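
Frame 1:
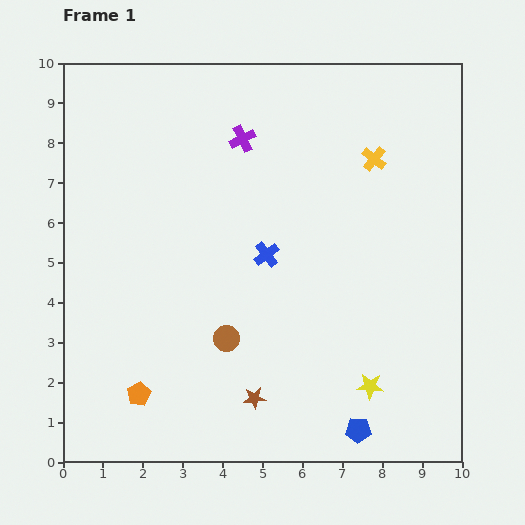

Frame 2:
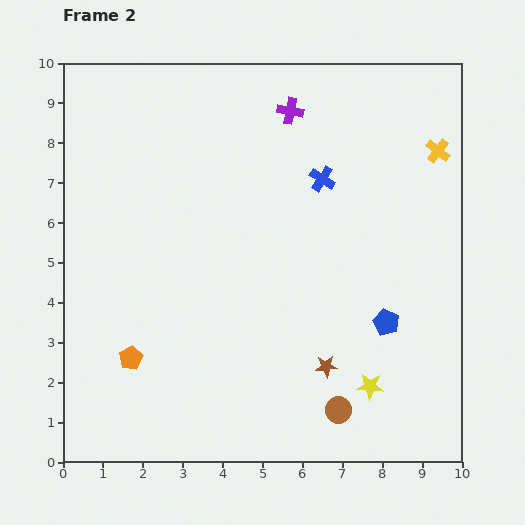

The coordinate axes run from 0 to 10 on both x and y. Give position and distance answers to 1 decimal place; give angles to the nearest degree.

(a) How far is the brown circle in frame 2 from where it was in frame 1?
3.3

The brown circle moved from (4.1, 3.1) to (6.9, 1.3), a distance of √(2.8² + 1.8²) ≈ 3.3.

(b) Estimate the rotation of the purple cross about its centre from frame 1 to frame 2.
37° clockwise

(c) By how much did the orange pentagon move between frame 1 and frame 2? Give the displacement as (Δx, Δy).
(-0.2, 0.9)

The orange pentagon was at (1.9, 1.7) in frame 1 and (1.7, 2.6) in frame 2.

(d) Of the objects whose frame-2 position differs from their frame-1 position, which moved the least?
the orange pentagon

(moved 0.9)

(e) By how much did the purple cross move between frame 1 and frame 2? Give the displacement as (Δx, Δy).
(1.2, 0.7)

The purple cross was at (4.5, 8.1) in frame 1 and (5.7, 8.8) in frame 2.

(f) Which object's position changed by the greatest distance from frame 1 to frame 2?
the brown circle

(moved 3.3; next 2.8)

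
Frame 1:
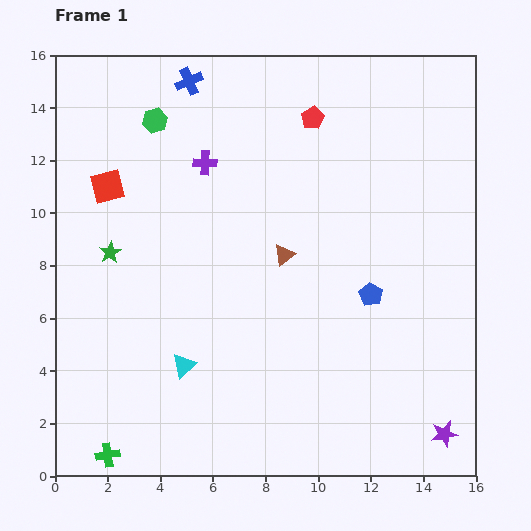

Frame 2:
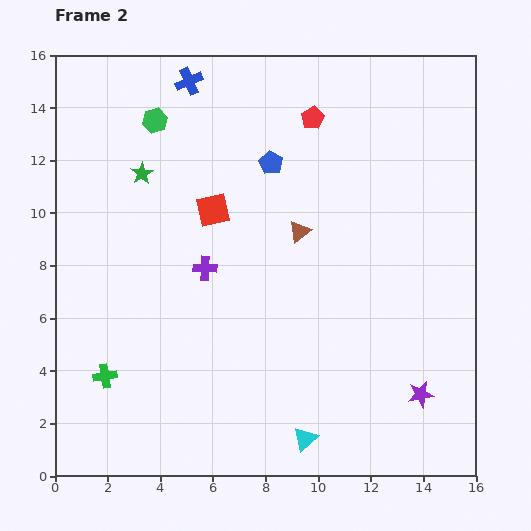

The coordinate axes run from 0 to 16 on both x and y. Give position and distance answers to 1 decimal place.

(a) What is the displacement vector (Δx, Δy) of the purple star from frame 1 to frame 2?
(-0.9, 1.5)

The purple star was at (14.8, 1.6) in frame 1 and (13.9, 3.1) in frame 2.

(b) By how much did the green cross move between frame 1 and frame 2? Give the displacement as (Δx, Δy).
(-0.1, 3.0)

The green cross was at (2.0, 0.8) in frame 1 and (1.9, 3.8) in frame 2.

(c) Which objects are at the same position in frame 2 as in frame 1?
the green hexagon, the blue cross, the red pentagon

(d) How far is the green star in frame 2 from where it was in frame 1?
3.2

The green star moved from (2.1, 8.5) to (3.3, 11.5), a distance of √(1.2² + 3.0²) ≈ 3.2.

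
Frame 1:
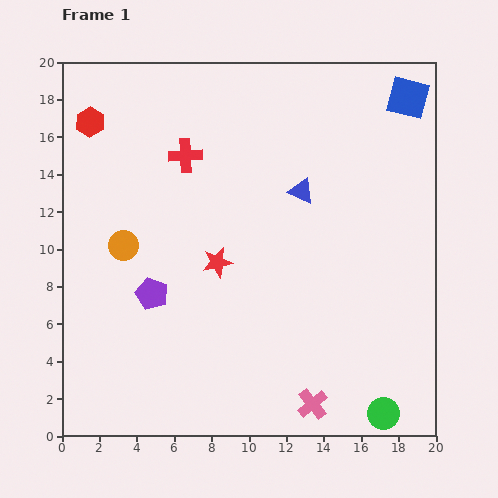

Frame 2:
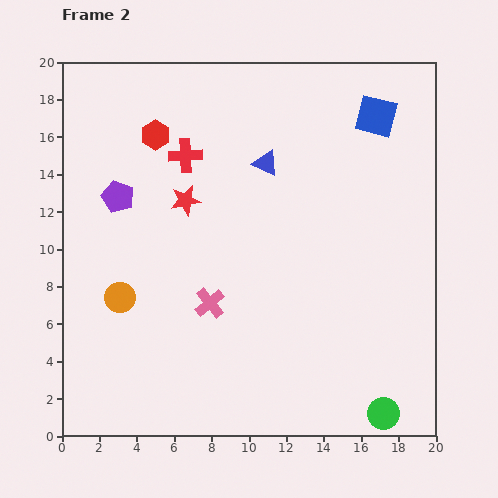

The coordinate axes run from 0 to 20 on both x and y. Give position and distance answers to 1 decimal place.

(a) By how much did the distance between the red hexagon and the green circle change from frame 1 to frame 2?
-2.8

Distance in frame 1: 22.1. Distance in frame 2: 19.3.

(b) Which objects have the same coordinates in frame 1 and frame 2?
the red cross, the green circle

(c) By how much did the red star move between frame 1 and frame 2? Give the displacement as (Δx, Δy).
(-1.7, 3.3)

The red star was at (8.3, 9.3) in frame 1 and (6.6, 12.6) in frame 2.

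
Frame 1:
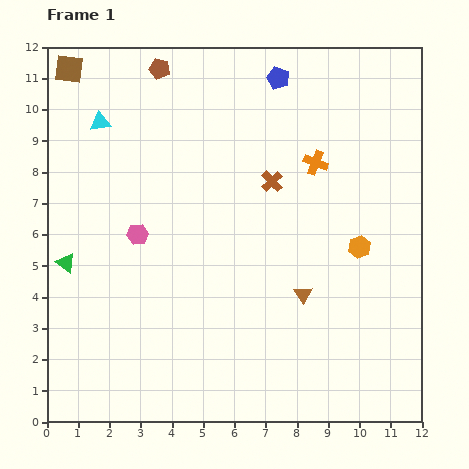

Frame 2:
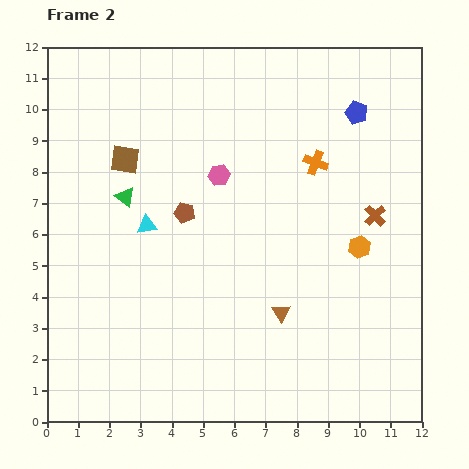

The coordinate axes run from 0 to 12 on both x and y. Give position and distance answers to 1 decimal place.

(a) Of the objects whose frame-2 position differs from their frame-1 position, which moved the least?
the brown triangle

(moved 0.9)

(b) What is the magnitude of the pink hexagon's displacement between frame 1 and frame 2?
3.2

The pink hexagon moved from (2.9, 6.0) to (5.5, 7.9), a distance of √(2.6² + 1.9²) ≈ 3.2.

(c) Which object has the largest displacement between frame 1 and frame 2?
the brown pentagon

(moved 4.7; next 3.6)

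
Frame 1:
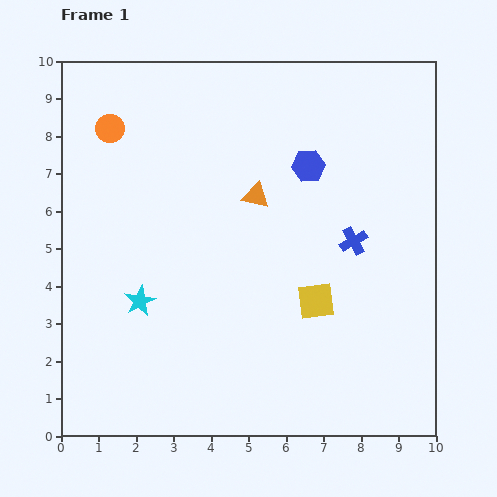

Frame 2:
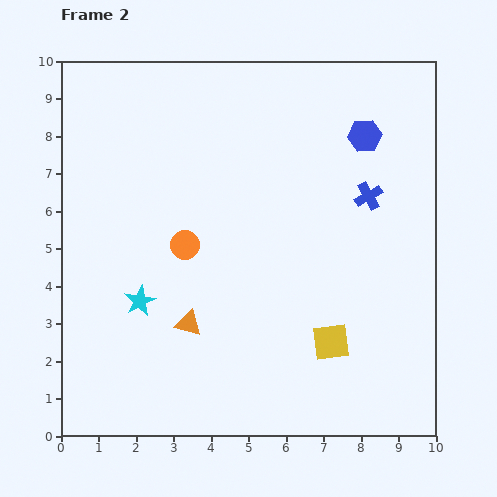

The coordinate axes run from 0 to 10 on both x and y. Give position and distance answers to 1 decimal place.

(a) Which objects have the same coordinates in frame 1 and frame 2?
the cyan star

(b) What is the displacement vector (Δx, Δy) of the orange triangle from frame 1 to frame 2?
(-1.8, -3.4)

The orange triangle was at (5.2, 6.4) in frame 1 and (3.4, 3.0) in frame 2.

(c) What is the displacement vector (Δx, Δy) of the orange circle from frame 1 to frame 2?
(2.0, -3.1)

The orange circle was at (1.3, 8.2) in frame 1 and (3.3, 5.1) in frame 2.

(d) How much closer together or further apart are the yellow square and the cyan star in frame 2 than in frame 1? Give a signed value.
+0.5

Distance in frame 1: 4.7. Distance in frame 2: 5.2.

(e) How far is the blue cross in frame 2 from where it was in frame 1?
1.3

The blue cross moved from (7.8, 5.2) to (8.2, 6.4), a distance of √(0.4² + 1.2²) ≈ 1.3.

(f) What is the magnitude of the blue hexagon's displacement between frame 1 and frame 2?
1.7

The blue hexagon moved from (6.6, 7.2) to (8.1, 8.0), a distance of √(1.5² + 0.8²) ≈ 1.7.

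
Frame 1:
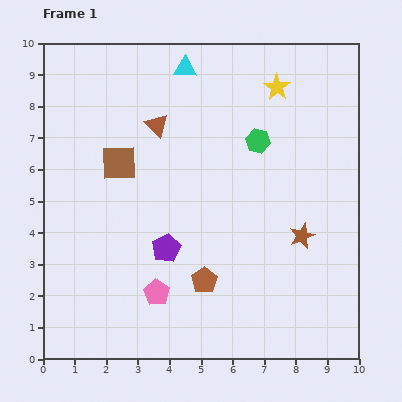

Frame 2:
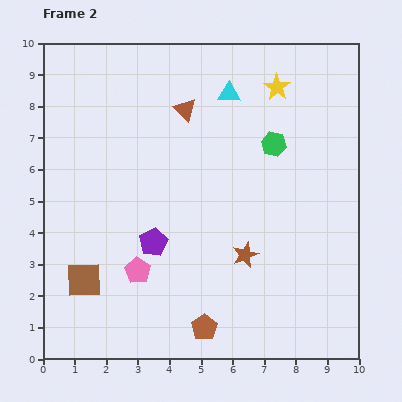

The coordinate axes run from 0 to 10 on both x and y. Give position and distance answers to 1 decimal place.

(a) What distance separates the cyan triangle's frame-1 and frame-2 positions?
1.6

The cyan triangle moved from (4.5, 9.2) to (5.9, 8.4), a distance of √(1.4² + 0.8²) ≈ 1.6.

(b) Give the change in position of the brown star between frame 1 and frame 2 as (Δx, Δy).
(-1.8, -0.6)

The brown star was at (8.2, 3.9) in frame 1 and (6.4, 3.3) in frame 2.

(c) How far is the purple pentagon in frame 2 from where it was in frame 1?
0.4

The purple pentagon moved from (3.9, 3.5) to (3.5, 3.7), a distance of √(0.4² + 0.2²) ≈ 0.4.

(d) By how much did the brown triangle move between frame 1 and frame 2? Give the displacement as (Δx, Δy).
(0.9, 0.5)

The brown triangle was at (3.6, 7.4) in frame 1 and (4.5, 7.9) in frame 2.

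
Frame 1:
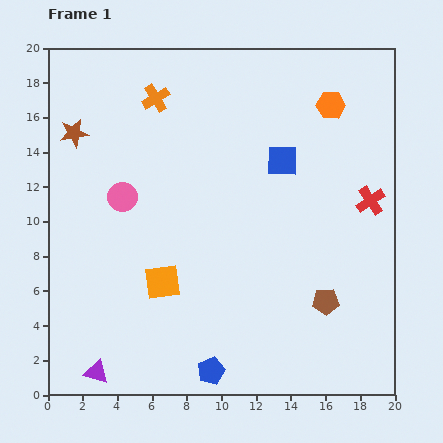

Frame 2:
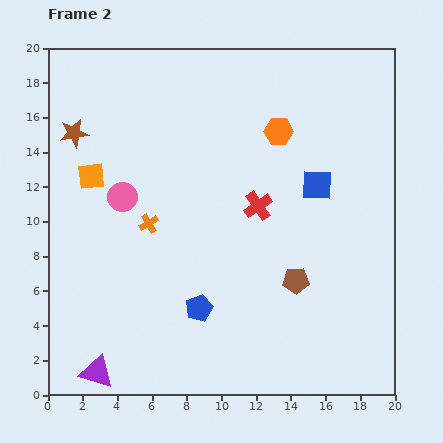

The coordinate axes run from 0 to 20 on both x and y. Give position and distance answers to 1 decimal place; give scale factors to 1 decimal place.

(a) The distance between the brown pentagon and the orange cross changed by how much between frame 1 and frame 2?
-6.2

Distance in frame 1: 15.3. Distance in frame 2: 9.1.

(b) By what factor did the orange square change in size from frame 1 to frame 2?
0.8×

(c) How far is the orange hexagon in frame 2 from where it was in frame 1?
3.4

The orange hexagon moved from (16.3, 16.7) to (13.3, 15.2), a distance of √(3.0² + 1.5²) ≈ 3.4.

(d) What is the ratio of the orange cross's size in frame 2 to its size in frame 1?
0.7×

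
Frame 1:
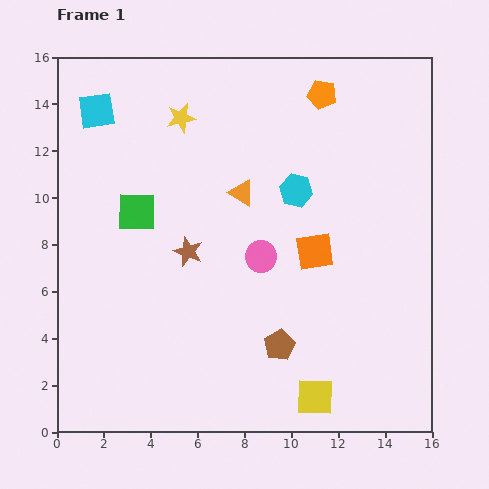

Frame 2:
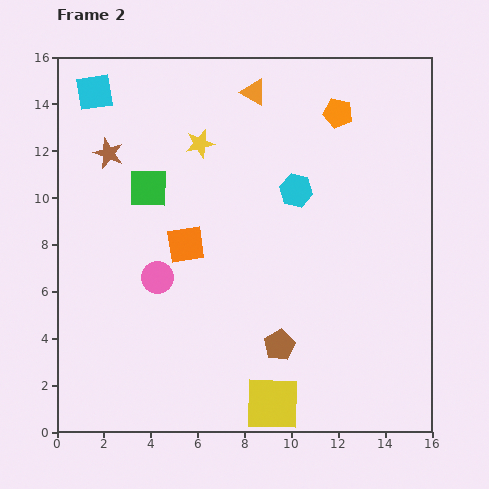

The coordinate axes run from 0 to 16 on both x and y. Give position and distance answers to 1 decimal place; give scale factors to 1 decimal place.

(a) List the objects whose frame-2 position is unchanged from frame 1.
the cyan hexagon, the brown pentagon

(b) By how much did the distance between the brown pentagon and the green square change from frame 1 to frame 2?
+0.4

Distance in frame 1: 8.3. Distance in frame 2: 8.7.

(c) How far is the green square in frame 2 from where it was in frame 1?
1.1

The green square moved from (3.4, 9.4) to (3.9, 10.4), a distance of √(0.5² + 1.0²) ≈ 1.1.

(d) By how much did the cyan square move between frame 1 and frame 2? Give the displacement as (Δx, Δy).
(-0.1, 0.8)

The cyan square was at (1.7, 13.7) in frame 1 and (1.6, 14.5) in frame 2.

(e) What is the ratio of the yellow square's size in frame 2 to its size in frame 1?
1.5×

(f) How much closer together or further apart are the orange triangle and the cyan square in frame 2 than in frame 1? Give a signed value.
-0.3

Distance in frame 1: 7.1. Distance in frame 2: 6.8.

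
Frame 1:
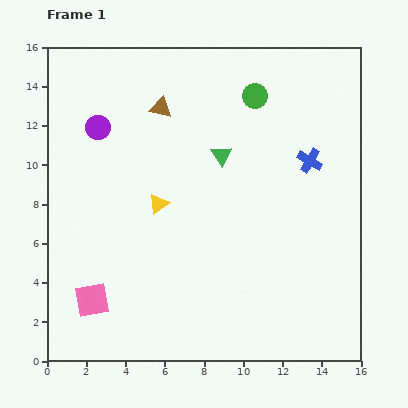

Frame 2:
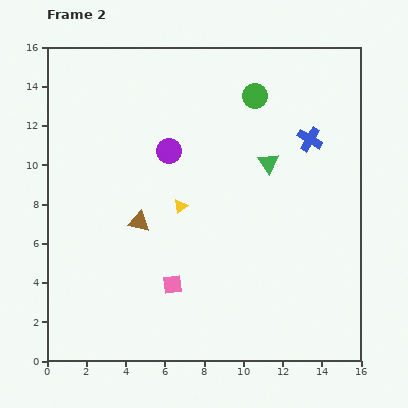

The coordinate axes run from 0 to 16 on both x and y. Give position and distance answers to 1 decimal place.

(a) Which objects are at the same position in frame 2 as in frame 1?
the green circle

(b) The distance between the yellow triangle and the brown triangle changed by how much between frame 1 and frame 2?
-2.7

Distance in frame 1: 4.9. Distance in frame 2: 2.2.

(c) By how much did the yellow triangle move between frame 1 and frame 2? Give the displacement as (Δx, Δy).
(1.1, -0.1)

The yellow triangle was at (5.7, 8.0) in frame 1 and (6.8, 7.9) in frame 2.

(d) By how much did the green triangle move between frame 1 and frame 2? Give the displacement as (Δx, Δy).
(2.4, -0.4)

The green triangle was at (8.9, 10.5) in frame 1 and (11.3, 10.1) in frame 2.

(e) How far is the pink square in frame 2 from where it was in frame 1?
4.2

The pink square moved from (2.3, 3.1) to (6.4, 3.9), a distance of √(4.1² + 0.8²) ≈ 4.2.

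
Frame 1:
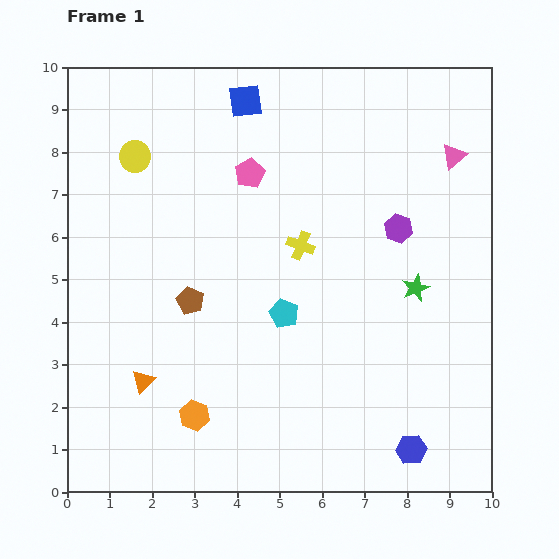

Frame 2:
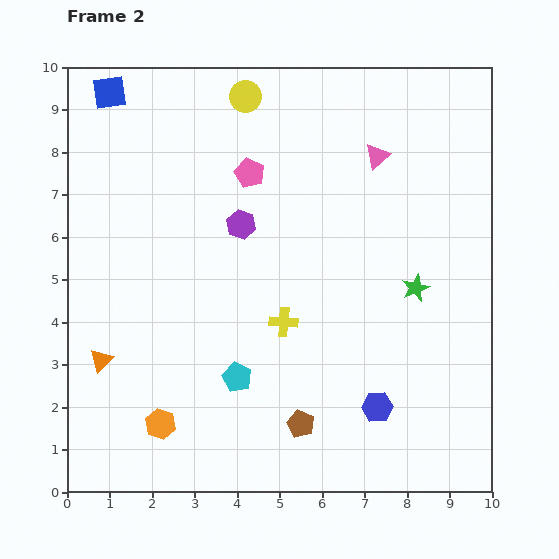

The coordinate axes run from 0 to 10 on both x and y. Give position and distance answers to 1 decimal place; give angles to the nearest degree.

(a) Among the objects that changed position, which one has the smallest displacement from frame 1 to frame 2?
the orange hexagon

(moved 0.8)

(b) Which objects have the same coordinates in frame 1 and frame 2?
the pink pentagon, the green star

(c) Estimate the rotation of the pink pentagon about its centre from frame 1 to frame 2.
19° counter-clockwise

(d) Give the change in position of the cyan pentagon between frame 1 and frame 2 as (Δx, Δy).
(-1.1, -1.5)

The cyan pentagon was at (5.1, 4.2) in frame 1 and (4.0, 2.7) in frame 2.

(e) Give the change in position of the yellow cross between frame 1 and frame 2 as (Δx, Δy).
(-0.4, -1.8)

The yellow cross was at (5.5, 5.8) in frame 1 and (5.1, 4.0) in frame 2.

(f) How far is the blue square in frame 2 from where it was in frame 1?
3.2

The blue square moved from (4.2, 9.2) to (1.0, 9.4), a distance of √(3.2² + 0.2²) ≈ 3.2.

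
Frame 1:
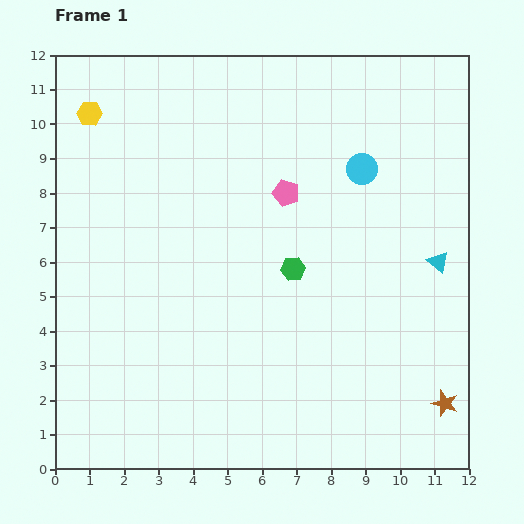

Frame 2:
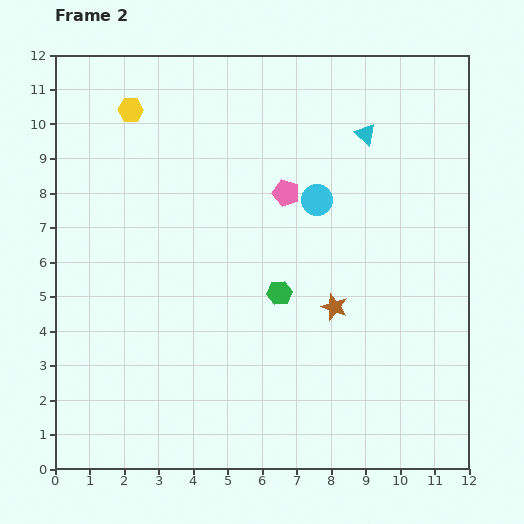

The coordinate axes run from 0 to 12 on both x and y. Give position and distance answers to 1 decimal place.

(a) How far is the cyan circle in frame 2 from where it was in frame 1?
1.6

The cyan circle moved from (8.9, 8.7) to (7.6, 7.8), a distance of √(1.3² + 0.9²) ≈ 1.6.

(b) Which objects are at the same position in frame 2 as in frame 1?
the pink pentagon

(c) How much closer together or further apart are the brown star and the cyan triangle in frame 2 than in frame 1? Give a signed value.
+1.0

Distance in frame 1: 4.1. Distance in frame 2: 5.1.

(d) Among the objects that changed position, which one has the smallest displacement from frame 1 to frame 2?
the green hexagon

(moved 0.8)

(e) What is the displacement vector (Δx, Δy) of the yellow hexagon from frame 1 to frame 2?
(1.2, 0.1)

The yellow hexagon was at (1.0, 10.3) in frame 1 and (2.2, 10.4) in frame 2.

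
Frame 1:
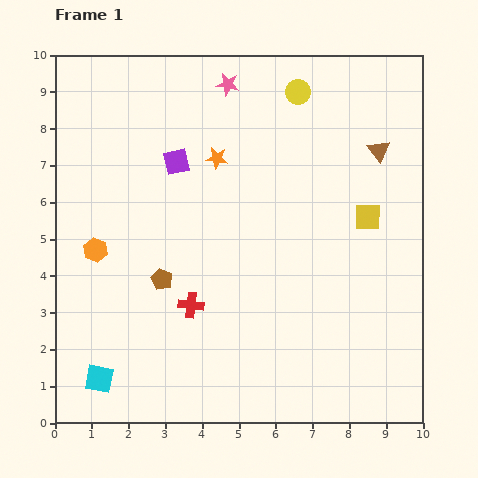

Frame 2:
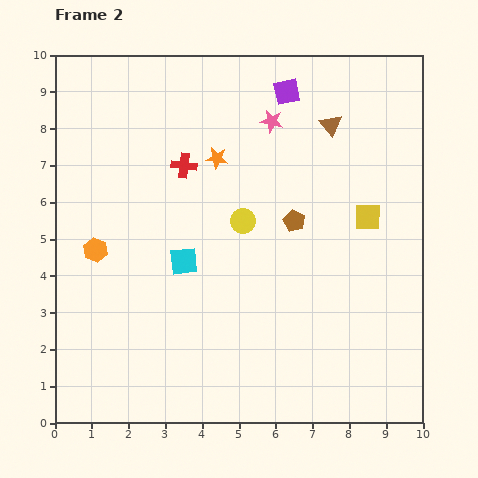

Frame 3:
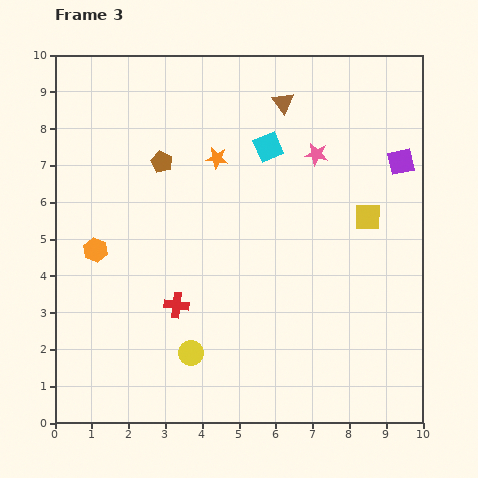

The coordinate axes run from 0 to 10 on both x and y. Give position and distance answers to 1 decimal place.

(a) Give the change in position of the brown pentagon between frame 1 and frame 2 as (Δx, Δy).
(3.6, 1.6)

The brown pentagon was at (2.9, 3.9) in frame 1 and (6.5, 5.5) in frame 2.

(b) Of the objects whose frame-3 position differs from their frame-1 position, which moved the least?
the red cross

(moved 0.4)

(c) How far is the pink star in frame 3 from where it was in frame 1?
3.1

The pink star moved from (4.7, 9.2) to (7.1, 7.3), a distance of √(2.4² + 1.9²) ≈ 3.1.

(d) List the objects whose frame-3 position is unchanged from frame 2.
the yellow square, the orange star, the orange hexagon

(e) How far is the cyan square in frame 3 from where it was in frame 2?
3.9

The cyan square moved from (3.5, 4.4) to (5.8, 7.5), a distance of √(2.3² + 3.1²) ≈ 3.9.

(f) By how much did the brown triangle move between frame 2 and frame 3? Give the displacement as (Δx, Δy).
(-1.3, 0.6)

The brown triangle was at (7.5, 8.1) in frame 2 and (6.2, 8.7) in frame 3.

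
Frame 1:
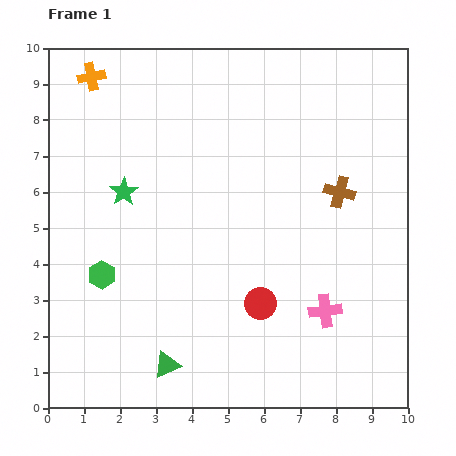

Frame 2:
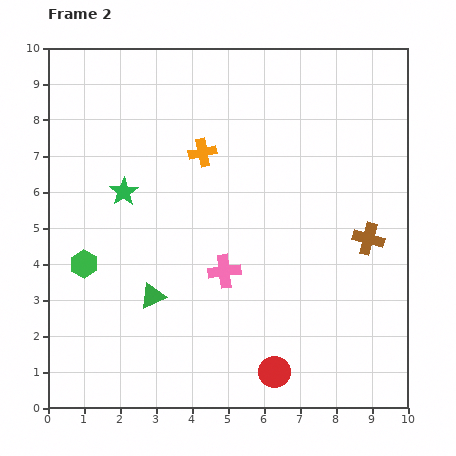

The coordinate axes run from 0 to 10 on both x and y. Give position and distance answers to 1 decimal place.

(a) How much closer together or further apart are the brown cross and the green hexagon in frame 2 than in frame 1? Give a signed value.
+0.9

Distance in frame 1: 7.0. Distance in frame 2: 7.9.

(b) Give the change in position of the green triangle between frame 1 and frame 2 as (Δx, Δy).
(-0.4, 1.9)

The green triangle was at (3.3, 1.2) in frame 1 and (2.9, 3.1) in frame 2.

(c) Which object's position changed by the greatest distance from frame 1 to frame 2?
the orange cross

(moved 3.7; next 3.0)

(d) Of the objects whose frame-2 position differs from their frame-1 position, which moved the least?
the green hexagon

(moved 0.6)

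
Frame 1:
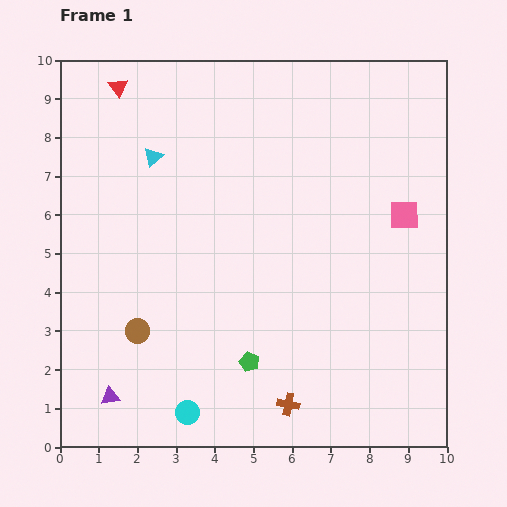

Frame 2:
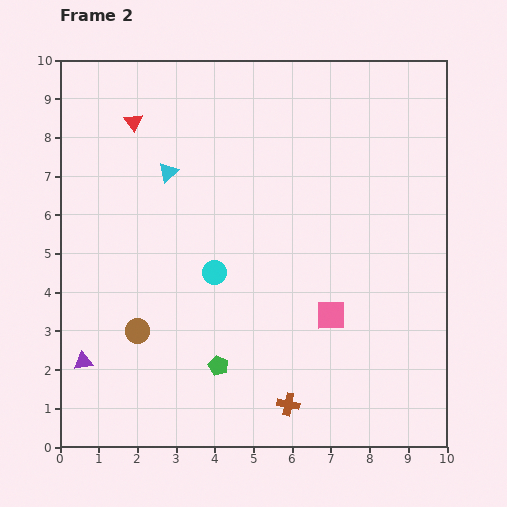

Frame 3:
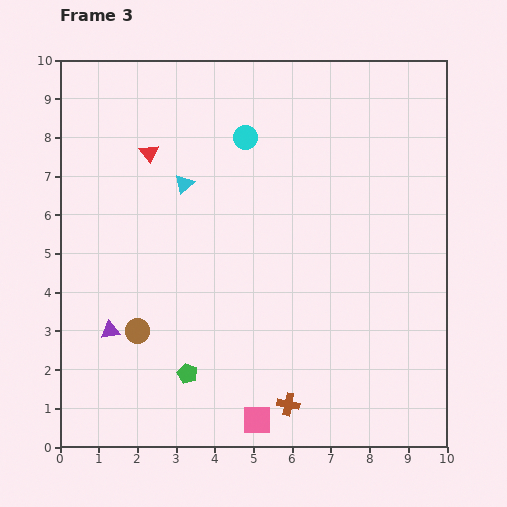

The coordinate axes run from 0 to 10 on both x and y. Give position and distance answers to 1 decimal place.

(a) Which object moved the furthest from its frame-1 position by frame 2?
the cyan circle

(moved 3.7; next 3.2)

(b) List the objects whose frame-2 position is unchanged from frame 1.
the brown circle, the brown cross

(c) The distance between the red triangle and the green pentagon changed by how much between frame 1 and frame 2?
-1.2

Distance in frame 1: 7.9. Distance in frame 2: 6.7.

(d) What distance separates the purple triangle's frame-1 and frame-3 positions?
1.7

The purple triangle moved from (1.3, 1.3) to (1.3, 3.0), a distance of √(0.0² + 1.7²) ≈ 1.7.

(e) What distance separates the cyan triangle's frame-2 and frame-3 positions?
0.5

The cyan triangle moved from (2.8, 7.1) to (3.2, 6.8), a distance of √(0.4² + 0.3²) ≈ 0.5.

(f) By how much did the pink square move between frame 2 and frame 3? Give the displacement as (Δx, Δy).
(-1.9, -2.7)

The pink square was at (7.0, 3.4) in frame 2 and (5.1, 0.7) in frame 3.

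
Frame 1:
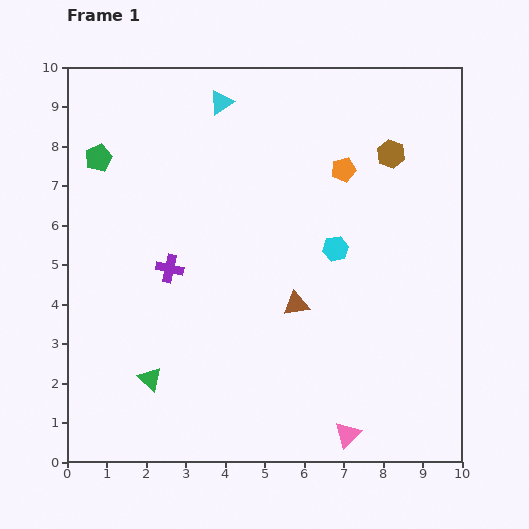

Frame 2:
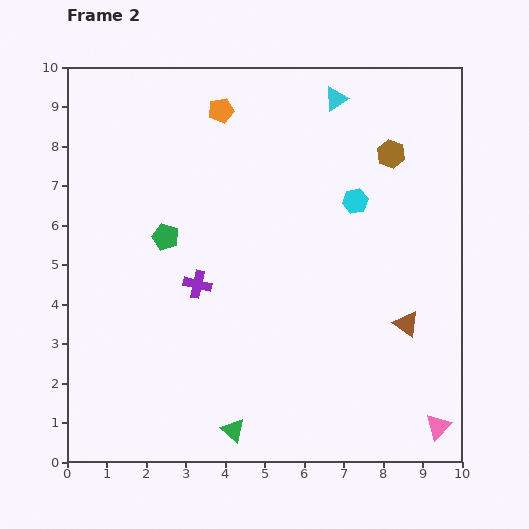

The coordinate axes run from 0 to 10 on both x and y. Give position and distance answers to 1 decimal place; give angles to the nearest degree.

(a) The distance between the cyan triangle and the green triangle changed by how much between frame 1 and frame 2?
+1.6

Distance in frame 1: 7.2. Distance in frame 2: 8.8.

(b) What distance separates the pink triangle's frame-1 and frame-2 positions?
2.3

The pink triangle moved from (7.1, 0.7) to (9.4, 0.9), a distance of √(2.3² + 0.2²) ≈ 2.3.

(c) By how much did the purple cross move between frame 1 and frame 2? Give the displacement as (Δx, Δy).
(0.7, -0.4)

The purple cross was at (2.6, 4.9) in frame 1 and (3.3, 4.5) in frame 2.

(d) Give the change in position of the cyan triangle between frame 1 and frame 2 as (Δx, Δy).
(2.9, 0.1)

The cyan triangle was at (3.9, 9.1) in frame 1 and (6.8, 9.2) in frame 2.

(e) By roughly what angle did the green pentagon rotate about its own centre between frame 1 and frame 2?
29° counter-clockwise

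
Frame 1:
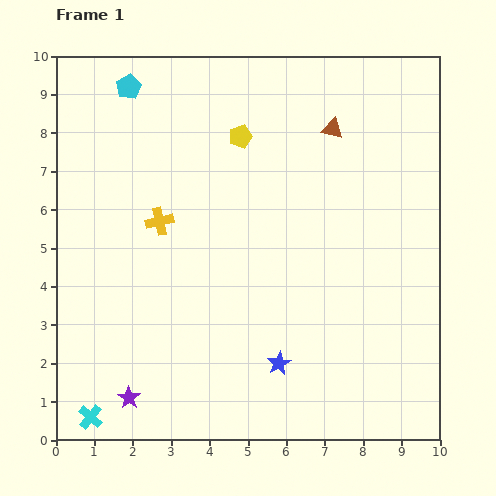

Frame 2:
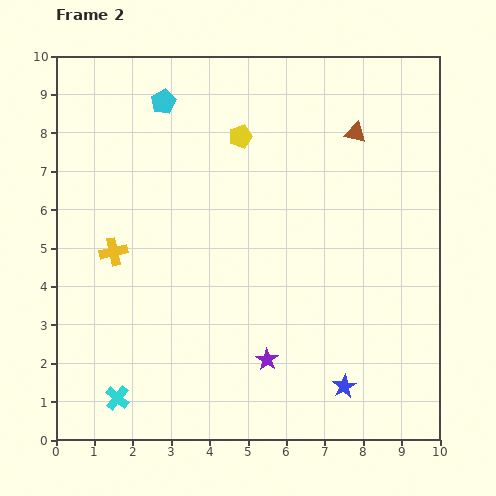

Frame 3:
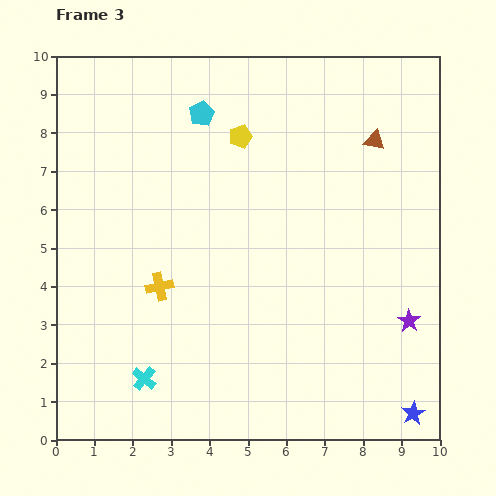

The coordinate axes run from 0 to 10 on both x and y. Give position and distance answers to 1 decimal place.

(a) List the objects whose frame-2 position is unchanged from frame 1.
the yellow pentagon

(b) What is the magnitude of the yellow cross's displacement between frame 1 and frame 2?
1.4

The yellow cross moved from (2.7, 5.7) to (1.5, 4.9), a distance of √(1.2² + 0.8²) ≈ 1.4.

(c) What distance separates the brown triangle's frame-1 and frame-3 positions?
1.1

The brown triangle moved from (7.2, 8.1) to (8.3, 7.8), a distance of √(1.1² + 0.3²) ≈ 1.1.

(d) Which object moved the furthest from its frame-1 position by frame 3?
the purple star

(moved 7.6; next 3.7)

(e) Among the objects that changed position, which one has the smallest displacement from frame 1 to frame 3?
the brown triangle

(moved 1.1)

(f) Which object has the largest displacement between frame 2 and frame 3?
the purple star

(moved 3.8; next 1.9)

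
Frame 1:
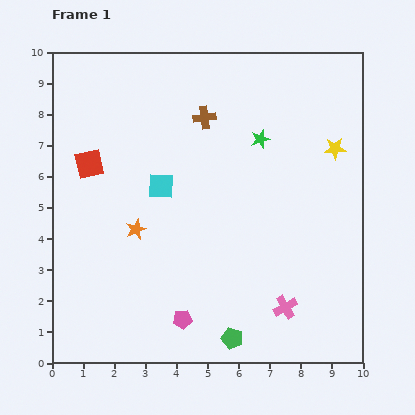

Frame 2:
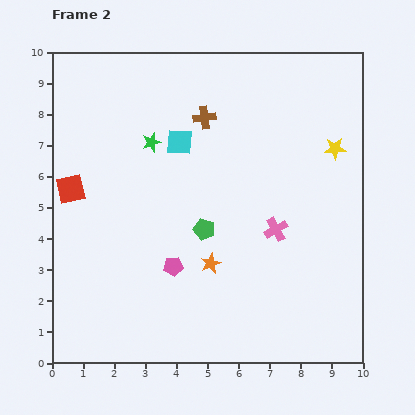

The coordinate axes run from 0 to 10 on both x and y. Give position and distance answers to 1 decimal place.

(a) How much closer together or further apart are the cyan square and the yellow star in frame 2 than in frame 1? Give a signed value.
-0.7

Distance in frame 1: 5.7. Distance in frame 2: 5.0.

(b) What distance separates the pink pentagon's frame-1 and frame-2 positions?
1.7

The pink pentagon moved from (4.2, 1.4) to (3.9, 3.1), a distance of √(0.3² + 1.7²) ≈ 1.7.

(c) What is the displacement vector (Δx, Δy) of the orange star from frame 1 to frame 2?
(2.4, -1.1)

The orange star was at (2.7, 4.3) in frame 1 and (5.1, 3.2) in frame 2.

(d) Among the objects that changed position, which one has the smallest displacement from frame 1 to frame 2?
the red square

(moved 1.0)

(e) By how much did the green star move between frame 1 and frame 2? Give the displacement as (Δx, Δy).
(-3.5, -0.1)

The green star was at (6.7, 7.2) in frame 1 and (3.2, 7.1) in frame 2.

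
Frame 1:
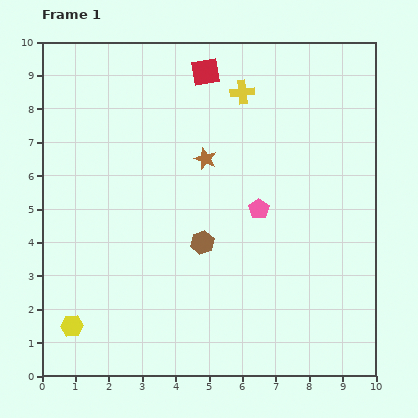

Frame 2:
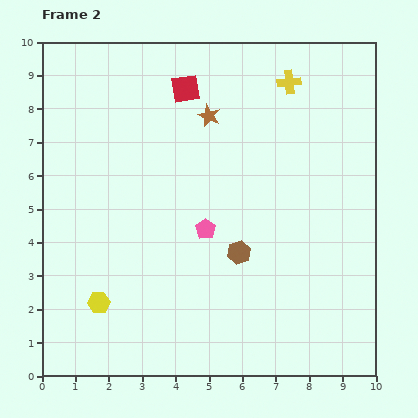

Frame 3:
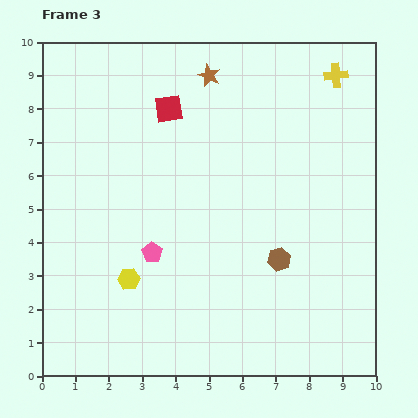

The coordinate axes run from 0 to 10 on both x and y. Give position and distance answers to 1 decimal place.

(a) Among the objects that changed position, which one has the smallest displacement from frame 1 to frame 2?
the red square

(moved 0.8)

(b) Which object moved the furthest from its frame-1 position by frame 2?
the pink pentagon

(moved 1.7; next 1.4)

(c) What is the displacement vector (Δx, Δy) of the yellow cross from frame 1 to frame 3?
(2.8, 0.5)

The yellow cross was at (6.0, 8.5) in frame 1 and (8.8, 9.0) in frame 3.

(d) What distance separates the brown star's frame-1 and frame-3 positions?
2.5

The brown star moved from (4.9, 6.5) to (5.0, 9.0), a distance of √(0.1² + 2.5²) ≈ 2.5.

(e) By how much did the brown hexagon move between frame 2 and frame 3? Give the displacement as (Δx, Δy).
(1.2, -0.2)

The brown hexagon was at (5.9, 3.7) in frame 2 and (7.1, 3.5) in frame 3.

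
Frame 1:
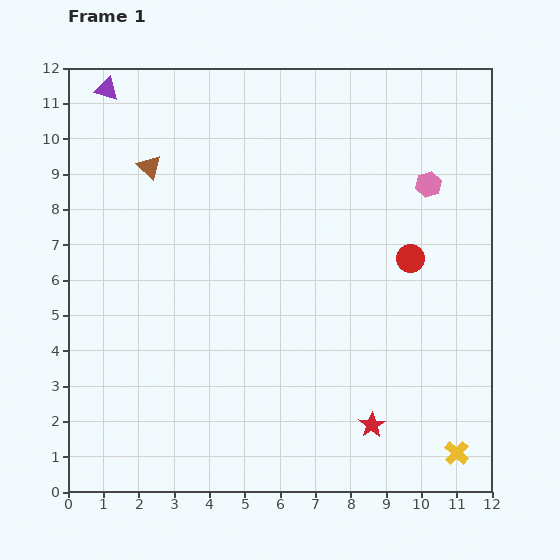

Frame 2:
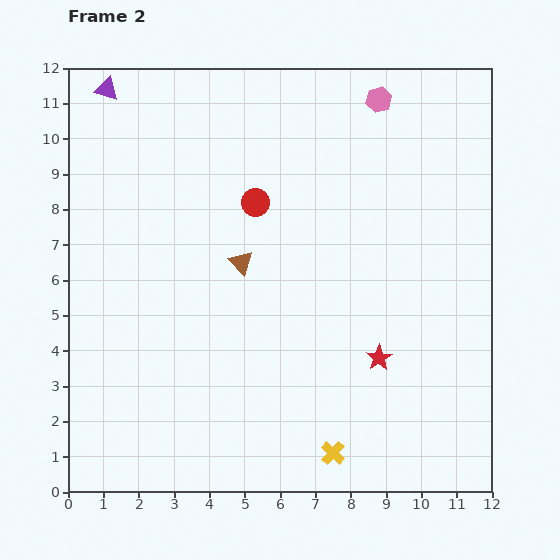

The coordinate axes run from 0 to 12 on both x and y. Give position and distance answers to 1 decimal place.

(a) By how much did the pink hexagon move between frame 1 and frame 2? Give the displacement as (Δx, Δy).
(-1.4, 2.4)

The pink hexagon was at (10.2, 8.7) in frame 1 and (8.8, 11.1) in frame 2.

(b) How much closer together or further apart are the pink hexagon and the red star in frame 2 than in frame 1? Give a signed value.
+0.3

Distance in frame 1: 7.0. Distance in frame 2: 7.3.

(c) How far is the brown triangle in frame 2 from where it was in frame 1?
3.7

The brown triangle moved from (2.3, 9.2) to (4.9, 6.5), a distance of √(2.6² + 2.7²) ≈ 3.7.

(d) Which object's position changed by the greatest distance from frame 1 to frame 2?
the red circle

(moved 4.7; next 3.7)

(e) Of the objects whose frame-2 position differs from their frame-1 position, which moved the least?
the red star

(moved 1.9)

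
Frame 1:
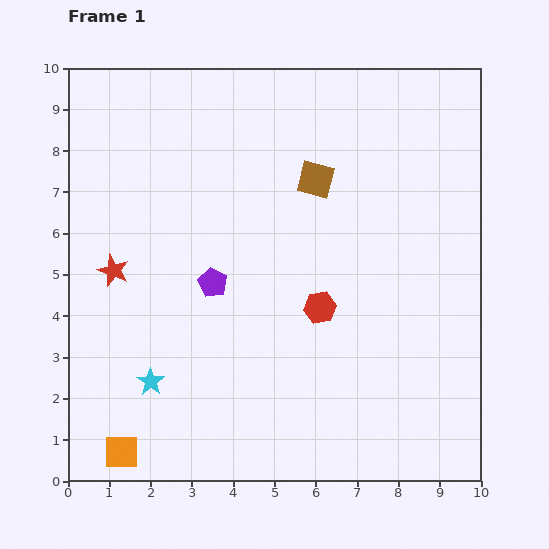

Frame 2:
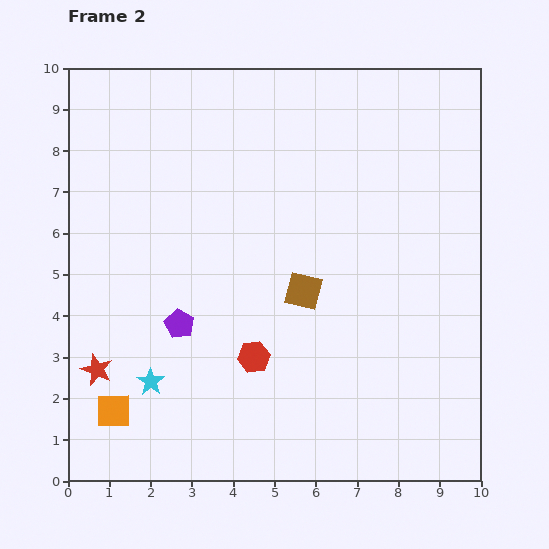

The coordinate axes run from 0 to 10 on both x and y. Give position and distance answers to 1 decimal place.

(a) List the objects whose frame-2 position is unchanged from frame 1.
the cyan star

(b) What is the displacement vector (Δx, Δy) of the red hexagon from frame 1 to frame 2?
(-1.6, -1.2)

The red hexagon was at (6.1, 4.2) in frame 1 and (4.5, 3.0) in frame 2.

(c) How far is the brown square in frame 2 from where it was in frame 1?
2.7

The brown square moved from (6.0, 7.3) to (5.7, 4.6), a distance of √(0.3² + 2.7²) ≈ 2.7.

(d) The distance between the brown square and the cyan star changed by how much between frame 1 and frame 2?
-2.0

Distance in frame 1: 6.3. Distance in frame 2: 4.3.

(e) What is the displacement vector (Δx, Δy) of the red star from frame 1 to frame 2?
(-0.4, -2.4)

The red star was at (1.1, 5.1) in frame 1 and (0.7, 2.7) in frame 2.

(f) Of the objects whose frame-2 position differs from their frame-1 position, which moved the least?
the orange square

(moved 1.0)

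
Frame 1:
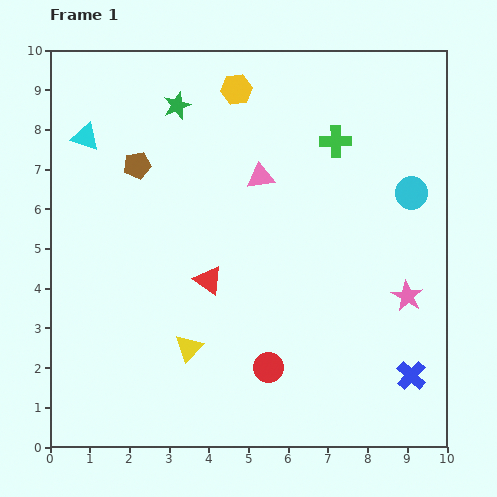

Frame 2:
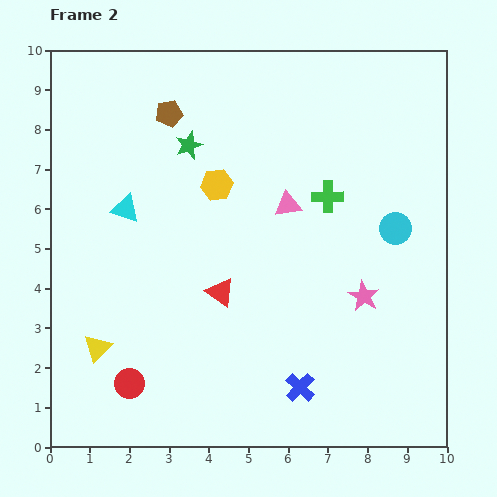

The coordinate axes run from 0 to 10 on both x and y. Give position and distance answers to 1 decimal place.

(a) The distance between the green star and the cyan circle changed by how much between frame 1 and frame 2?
-0.7

Distance in frame 1: 6.3. Distance in frame 2: 5.6.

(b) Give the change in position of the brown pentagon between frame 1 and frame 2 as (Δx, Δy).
(0.8, 1.3)

The brown pentagon was at (2.2, 7.1) in frame 1 and (3.0, 8.4) in frame 2.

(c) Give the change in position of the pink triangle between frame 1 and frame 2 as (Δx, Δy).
(0.7, -0.7)

The pink triangle was at (5.3, 6.8) in frame 1 and (6.0, 6.1) in frame 2.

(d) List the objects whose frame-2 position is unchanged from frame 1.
none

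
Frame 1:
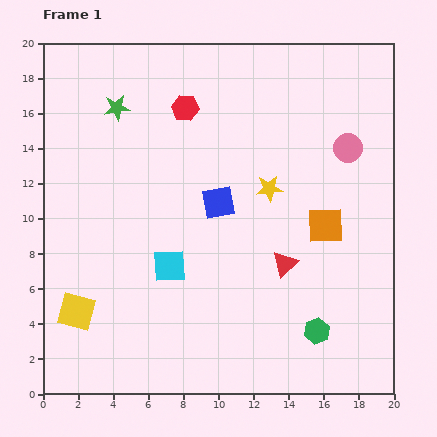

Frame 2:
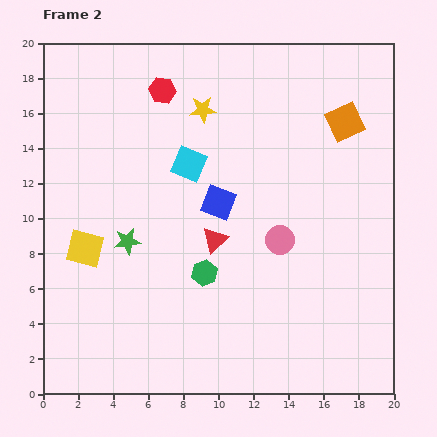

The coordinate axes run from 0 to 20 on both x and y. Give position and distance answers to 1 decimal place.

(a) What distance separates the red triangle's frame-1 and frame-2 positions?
4.2

The red triangle moved from (13.8, 7.4) to (9.8, 8.8), a distance of √(4.0² + 1.4²) ≈ 4.2.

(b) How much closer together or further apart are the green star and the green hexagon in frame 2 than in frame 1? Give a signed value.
-12.3

Distance in frame 1: 17.1. Distance in frame 2: 4.8.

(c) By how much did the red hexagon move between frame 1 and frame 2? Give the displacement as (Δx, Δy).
(-1.3, 1.0)

The red hexagon was at (8.1, 16.3) in frame 1 and (6.8, 17.3) in frame 2.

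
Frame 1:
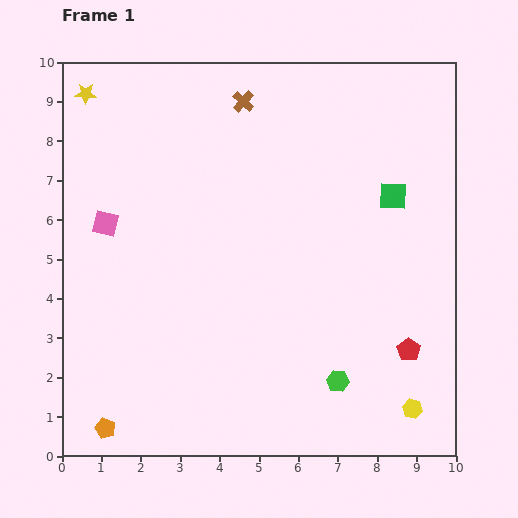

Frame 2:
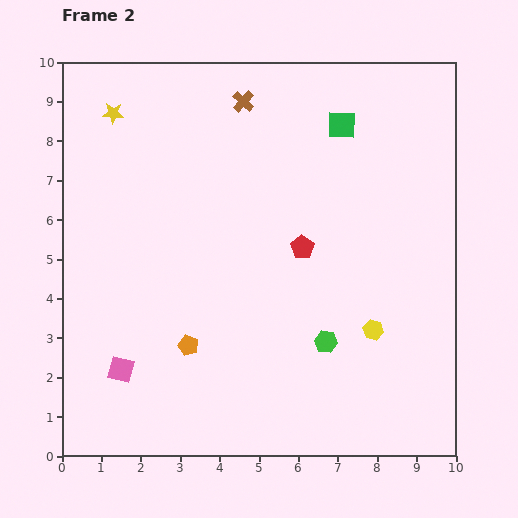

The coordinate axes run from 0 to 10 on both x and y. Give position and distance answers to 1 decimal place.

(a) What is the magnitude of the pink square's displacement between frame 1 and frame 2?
3.7

The pink square moved from (1.1, 5.9) to (1.5, 2.2), a distance of √(0.4² + 3.7²) ≈ 3.7.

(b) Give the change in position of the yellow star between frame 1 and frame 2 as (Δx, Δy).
(0.7, -0.5)

The yellow star was at (0.6, 9.2) in frame 1 and (1.3, 8.7) in frame 2.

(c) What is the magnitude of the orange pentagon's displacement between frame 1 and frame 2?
3.0

The orange pentagon moved from (1.1, 0.7) to (3.2, 2.8), a distance of √(2.1² + 2.1²) ≈ 3.0.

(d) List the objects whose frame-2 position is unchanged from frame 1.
the brown cross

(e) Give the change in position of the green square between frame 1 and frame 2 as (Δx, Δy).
(-1.3, 1.8)

The green square was at (8.4, 6.6) in frame 1 and (7.1, 8.4) in frame 2.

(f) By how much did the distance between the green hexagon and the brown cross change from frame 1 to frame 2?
-1.0

Distance in frame 1: 7.5. Distance in frame 2: 6.5.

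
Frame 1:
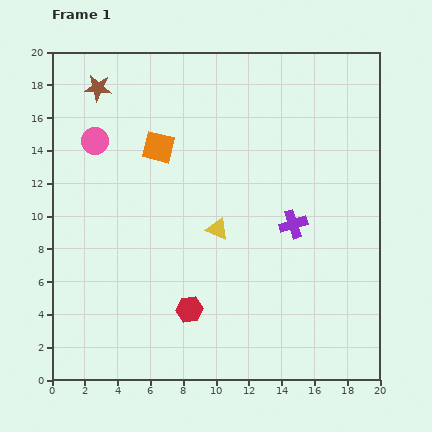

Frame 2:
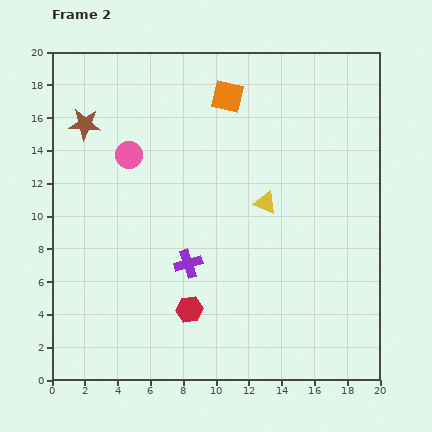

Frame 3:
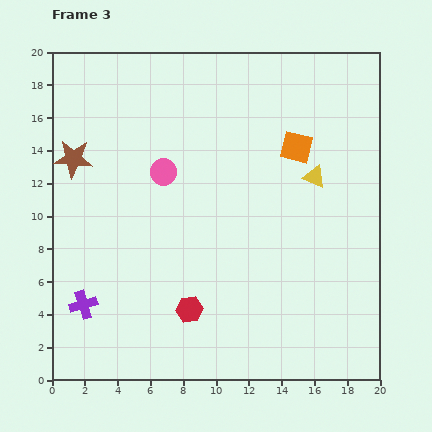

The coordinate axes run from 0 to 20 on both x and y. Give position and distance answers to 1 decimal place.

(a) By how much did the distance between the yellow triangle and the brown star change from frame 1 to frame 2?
+0.7

Distance in frame 1: 11.3. Distance in frame 2: 12.0.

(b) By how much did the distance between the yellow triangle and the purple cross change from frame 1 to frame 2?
+1.4

Distance in frame 1: 4.6. Distance in frame 2: 6.0.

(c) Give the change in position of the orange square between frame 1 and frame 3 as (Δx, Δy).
(8.4, 0.0)

The orange square was at (6.5, 14.2) in frame 1 and (14.9, 14.2) in frame 3.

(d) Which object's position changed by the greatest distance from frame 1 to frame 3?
the purple cross

(moved 13.7; next 8.4)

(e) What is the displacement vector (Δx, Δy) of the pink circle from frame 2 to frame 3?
(2.1, -1.0)

The pink circle was at (4.7, 13.7) in frame 2 and (6.8, 12.7) in frame 3.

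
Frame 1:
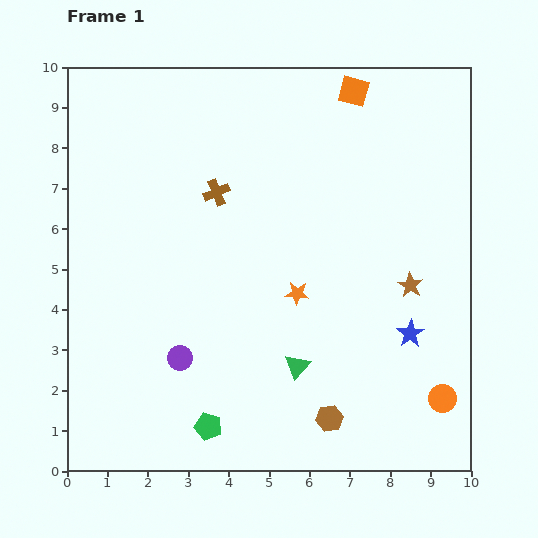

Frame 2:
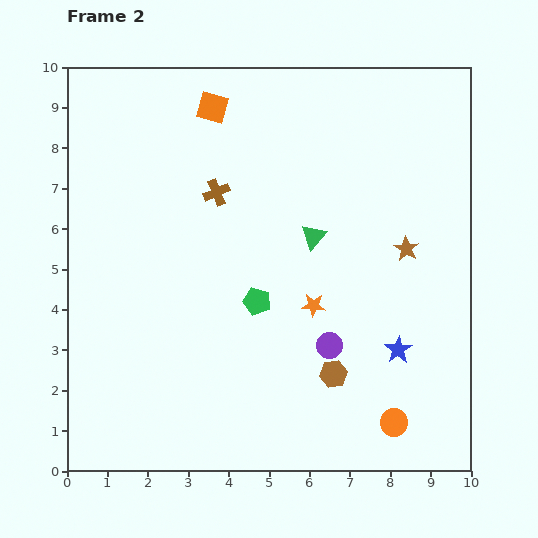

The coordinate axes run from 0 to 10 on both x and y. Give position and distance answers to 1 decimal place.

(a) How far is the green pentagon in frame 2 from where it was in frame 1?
3.3

The green pentagon moved from (3.5, 1.1) to (4.7, 4.2), a distance of √(1.2² + 3.1²) ≈ 3.3.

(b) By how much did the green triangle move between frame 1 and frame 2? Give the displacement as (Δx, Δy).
(0.4, 3.2)

The green triangle was at (5.7, 2.6) in frame 1 and (6.1, 5.8) in frame 2.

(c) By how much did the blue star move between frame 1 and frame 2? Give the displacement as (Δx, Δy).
(-0.3, -0.4)

The blue star was at (8.5, 3.4) in frame 1 and (8.2, 3.0) in frame 2.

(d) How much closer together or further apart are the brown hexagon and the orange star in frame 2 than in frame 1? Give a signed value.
-1.4

Distance in frame 1: 3.2. Distance in frame 2: 1.8.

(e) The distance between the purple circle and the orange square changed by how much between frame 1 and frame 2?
-1.3

Distance in frame 1: 7.9. Distance in frame 2: 6.6.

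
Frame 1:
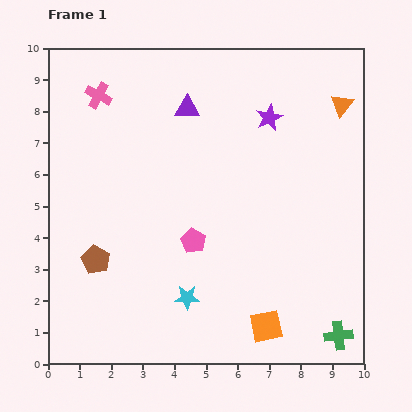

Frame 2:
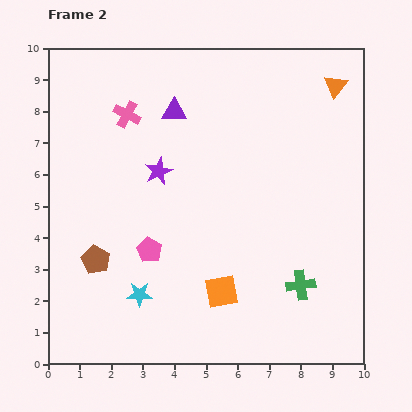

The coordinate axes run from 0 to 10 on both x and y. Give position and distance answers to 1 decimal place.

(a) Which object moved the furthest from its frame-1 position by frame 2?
the purple star

(moved 3.9; next 2.0)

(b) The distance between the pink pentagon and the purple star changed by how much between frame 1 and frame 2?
-2.1

Distance in frame 1: 4.6. Distance in frame 2: 2.5.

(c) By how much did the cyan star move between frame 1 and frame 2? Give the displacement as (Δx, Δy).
(-1.5, 0.1)

The cyan star was at (4.4, 2.1) in frame 1 and (2.9, 2.2) in frame 2.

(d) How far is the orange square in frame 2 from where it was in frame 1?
1.8

The orange square moved from (6.9, 1.2) to (5.5, 2.3), a distance of √(1.4² + 1.1²) ≈ 1.8.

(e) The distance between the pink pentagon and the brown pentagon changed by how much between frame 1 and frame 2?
-1.5

Distance in frame 1: 3.2. Distance in frame 2: 1.7.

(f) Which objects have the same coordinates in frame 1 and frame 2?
the brown pentagon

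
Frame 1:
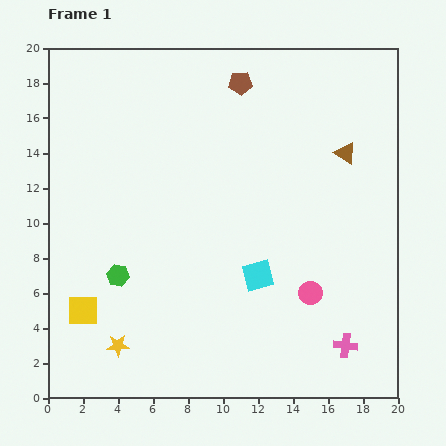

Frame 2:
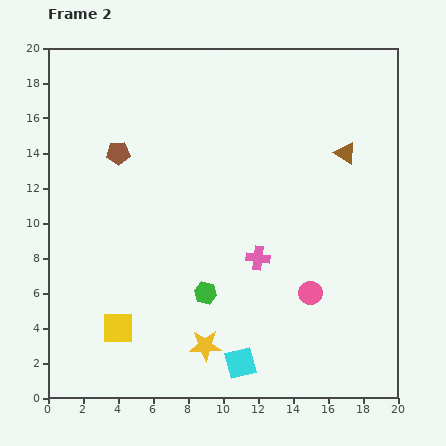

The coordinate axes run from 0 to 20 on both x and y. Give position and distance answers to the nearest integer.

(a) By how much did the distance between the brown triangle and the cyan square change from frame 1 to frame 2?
+4

Distance in frame 1: 9. Distance in frame 2: 13.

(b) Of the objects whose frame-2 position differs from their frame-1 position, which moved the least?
the yellow square

(moved 2)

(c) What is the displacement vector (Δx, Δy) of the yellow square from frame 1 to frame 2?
(2, -1)

The yellow square was at (2, 5) in frame 1 and (4, 4) in frame 2.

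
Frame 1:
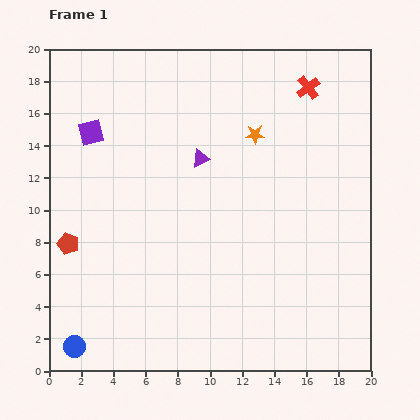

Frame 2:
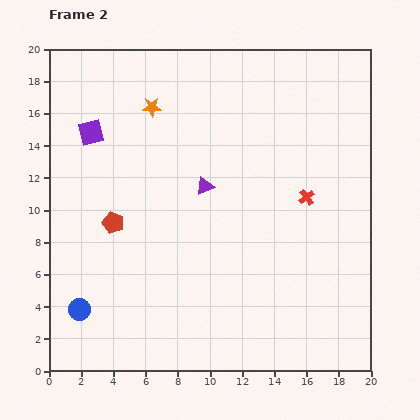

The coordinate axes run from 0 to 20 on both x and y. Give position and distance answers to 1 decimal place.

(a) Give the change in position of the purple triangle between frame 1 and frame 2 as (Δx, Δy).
(0.3, -1.7)

The purple triangle was at (9.4, 13.2) in frame 1 and (9.7, 11.5) in frame 2.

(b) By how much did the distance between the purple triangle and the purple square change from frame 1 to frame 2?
+0.8

Distance in frame 1: 7.0. Distance in frame 2: 7.8.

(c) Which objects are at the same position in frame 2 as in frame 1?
the purple square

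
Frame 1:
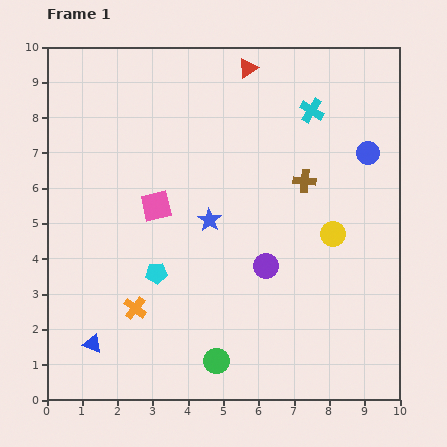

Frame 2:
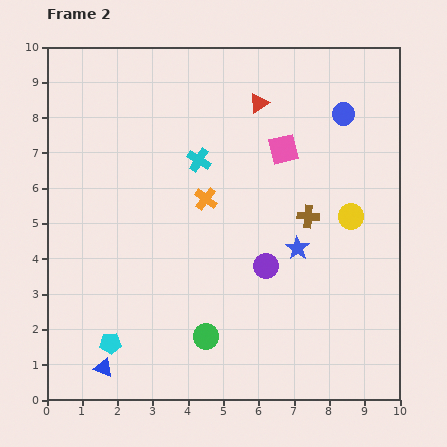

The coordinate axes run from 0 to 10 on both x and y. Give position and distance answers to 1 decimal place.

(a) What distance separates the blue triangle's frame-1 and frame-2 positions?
0.8

The blue triangle moved from (1.3, 1.6) to (1.6, 0.9), a distance of √(0.3² + 0.7²) ≈ 0.8.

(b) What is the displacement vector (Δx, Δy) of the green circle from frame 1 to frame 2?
(-0.3, 0.7)

The green circle was at (4.8, 1.1) in frame 1 and (4.5, 1.8) in frame 2.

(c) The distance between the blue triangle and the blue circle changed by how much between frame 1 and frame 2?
+0.4

Distance in frame 1: 9.5. Distance in frame 2: 9.9.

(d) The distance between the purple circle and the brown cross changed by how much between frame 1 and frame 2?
-0.8

Distance in frame 1: 2.6. Distance in frame 2: 1.8.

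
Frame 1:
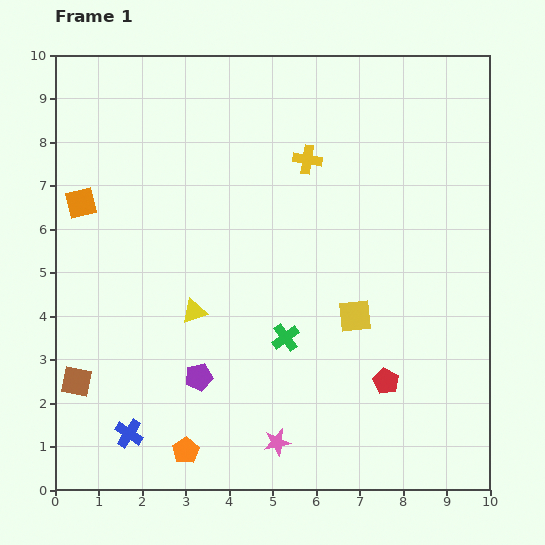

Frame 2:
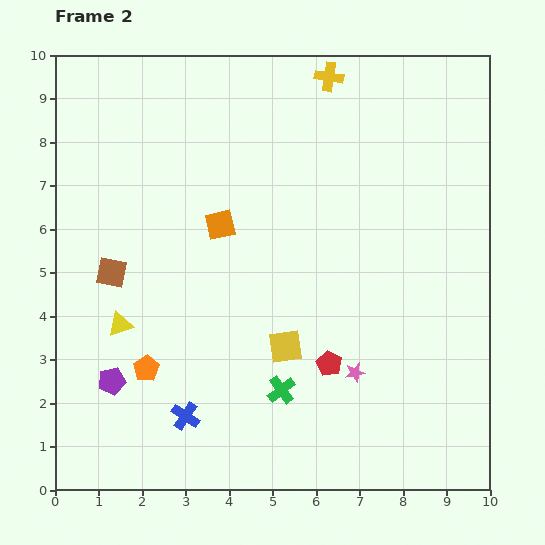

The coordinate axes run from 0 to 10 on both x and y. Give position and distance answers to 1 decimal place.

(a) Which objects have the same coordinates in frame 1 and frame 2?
none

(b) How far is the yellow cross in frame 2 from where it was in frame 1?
2.0

The yellow cross moved from (5.8, 7.6) to (6.3, 9.5), a distance of √(0.5² + 1.9²) ≈ 2.0.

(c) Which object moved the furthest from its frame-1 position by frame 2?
the orange square

(moved 3.2; next 2.6)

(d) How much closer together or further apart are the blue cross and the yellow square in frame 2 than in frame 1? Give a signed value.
-3.1

Distance in frame 1: 5.9. Distance in frame 2: 2.8.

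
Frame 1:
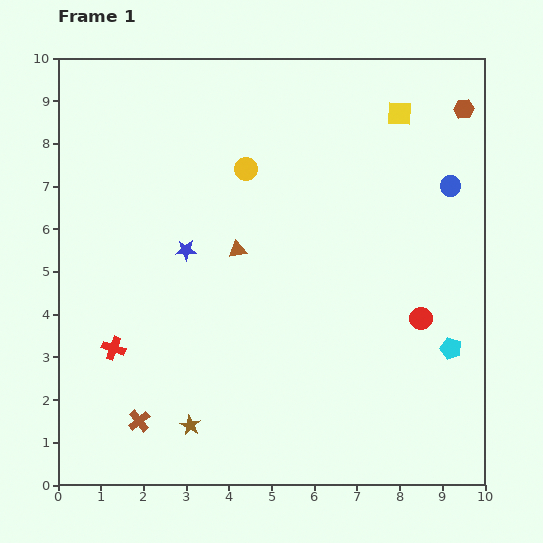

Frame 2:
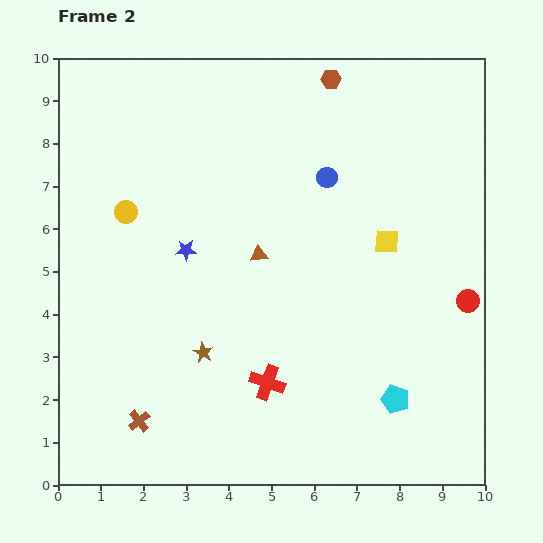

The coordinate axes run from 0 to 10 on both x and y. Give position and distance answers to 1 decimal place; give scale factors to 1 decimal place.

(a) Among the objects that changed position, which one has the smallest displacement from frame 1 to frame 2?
the brown triangle

(moved 0.5)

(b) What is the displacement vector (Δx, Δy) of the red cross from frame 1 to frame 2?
(3.6, -0.8)

The red cross was at (1.3, 3.2) in frame 1 and (4.9, 2.4) in frame 2.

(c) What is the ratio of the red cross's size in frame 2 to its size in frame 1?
1.5×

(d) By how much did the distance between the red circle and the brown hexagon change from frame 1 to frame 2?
+1.1

Distance in frame 1: 5.0. Distance in frame 2: 6.1.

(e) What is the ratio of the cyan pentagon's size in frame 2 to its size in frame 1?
1.3×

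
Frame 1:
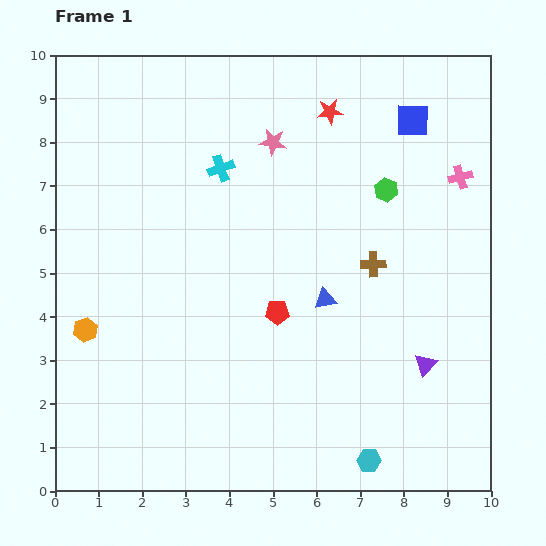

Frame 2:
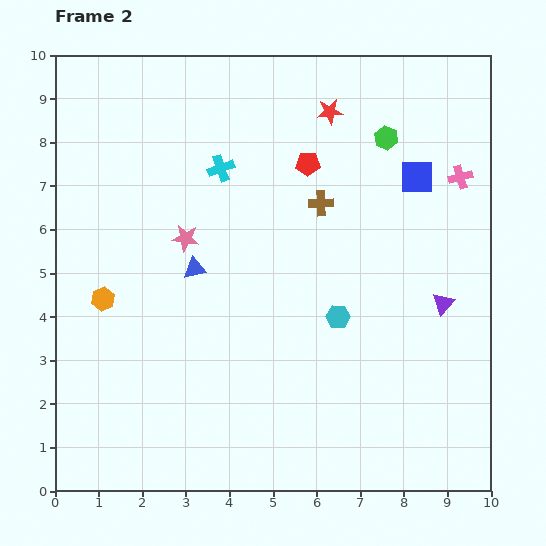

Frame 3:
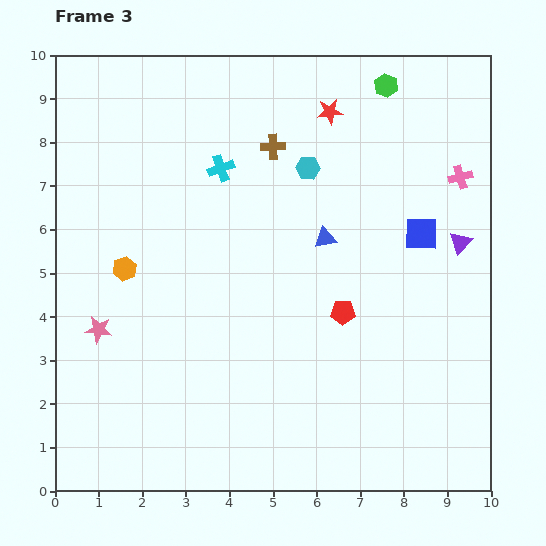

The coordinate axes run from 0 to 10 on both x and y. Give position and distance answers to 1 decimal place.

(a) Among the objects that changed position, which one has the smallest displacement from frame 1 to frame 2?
the orange hexagon

(moved 0.8)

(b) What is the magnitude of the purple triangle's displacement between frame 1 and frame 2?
1.5

The purple triangle moved from (8.5, 2.9) to (8.9, 4.3), a distance of √(0.4² + 1.4²) ≈ 1.5.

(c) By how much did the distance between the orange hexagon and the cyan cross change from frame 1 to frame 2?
-0.8

Distance in frame 1: 4.8. Distance in frame 2: 4.0.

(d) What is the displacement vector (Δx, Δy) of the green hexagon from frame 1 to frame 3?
(0.0, 2.4)

The green hexagon was at (7.6, 6.9) in frame 1 and (7.6, 9.3) in frame 3.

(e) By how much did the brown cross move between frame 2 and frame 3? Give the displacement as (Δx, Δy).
(-1.1, 1.3)

The brown cross was at (6.1, 6.6) in frame 2 and (5.0, 7.9) in frame 3.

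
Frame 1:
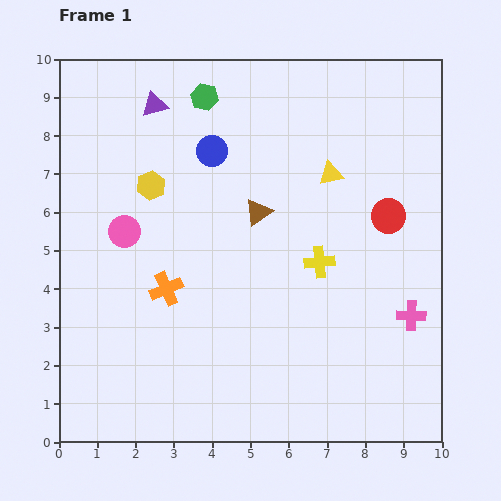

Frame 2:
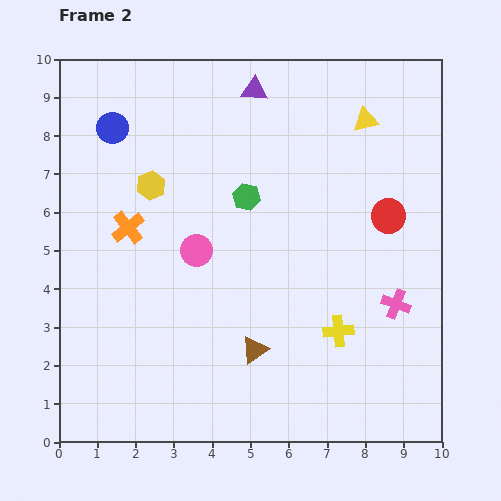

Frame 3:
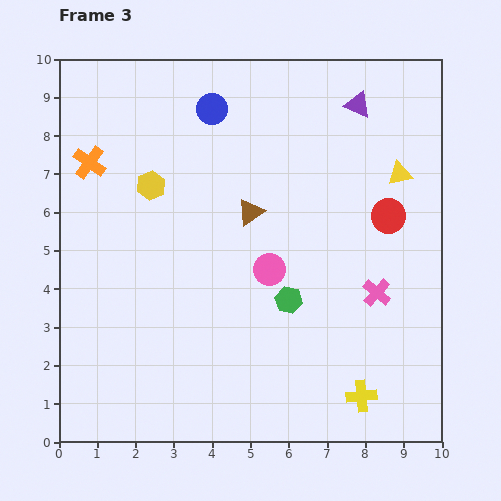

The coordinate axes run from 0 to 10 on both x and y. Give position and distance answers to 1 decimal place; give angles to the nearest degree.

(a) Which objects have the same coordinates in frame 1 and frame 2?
the yellow hexagon, the red circle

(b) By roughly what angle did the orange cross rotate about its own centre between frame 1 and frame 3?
31° counter-clockwise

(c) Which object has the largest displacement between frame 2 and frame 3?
the brown triangle

(moved 3.6; next 2.9)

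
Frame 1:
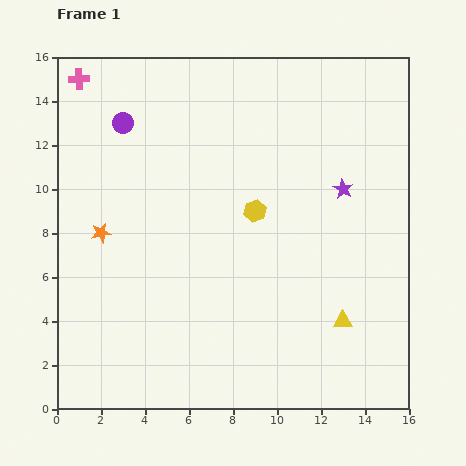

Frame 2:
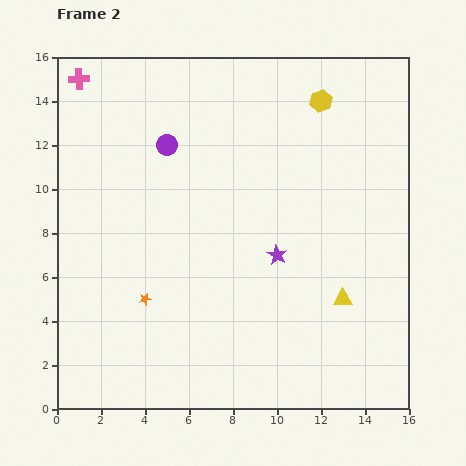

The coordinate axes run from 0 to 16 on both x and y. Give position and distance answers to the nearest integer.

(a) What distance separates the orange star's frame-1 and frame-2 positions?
4

The orange star moved from (2, 8) to (4, 5), a distance of √(2² + 3²) ≈ 4.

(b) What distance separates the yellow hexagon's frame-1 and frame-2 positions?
6

The yellow hexagon moved from (9, 9) to (12, 14), a distance of √(3² + 5²) ≈ 6.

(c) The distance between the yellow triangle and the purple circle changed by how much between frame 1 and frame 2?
-2

Distance in frame 1: 13. Distance in frame 2: 11.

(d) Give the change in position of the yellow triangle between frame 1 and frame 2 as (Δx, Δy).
(0, 1)

The yellow triangle was at (13, 4) in frame 1 and (13, 5) in frame 2.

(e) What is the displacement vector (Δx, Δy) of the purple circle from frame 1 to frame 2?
(2, -1)

The purple circle was at (3, 13) in frame 1 and (5, 12) in frame 2.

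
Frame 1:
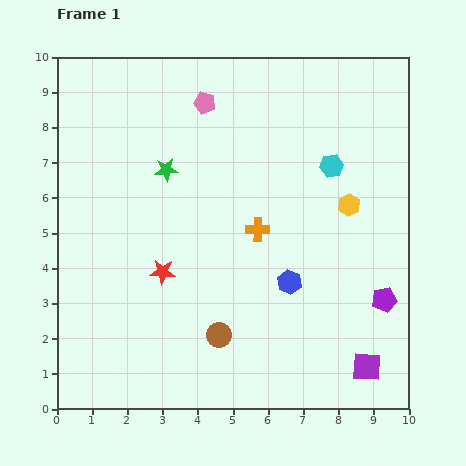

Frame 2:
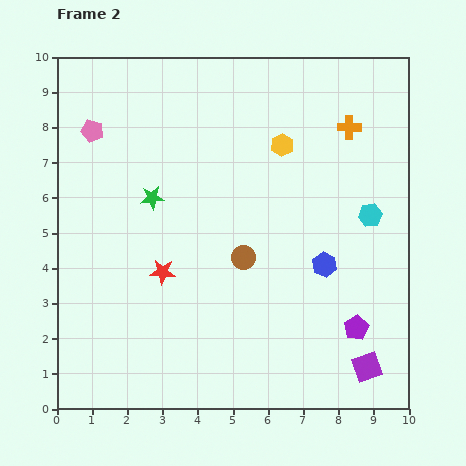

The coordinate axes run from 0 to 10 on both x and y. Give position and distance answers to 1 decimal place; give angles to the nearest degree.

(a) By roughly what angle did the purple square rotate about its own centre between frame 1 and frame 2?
22° counter-clockwise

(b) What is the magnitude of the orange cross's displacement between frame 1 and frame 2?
3.9

The orange cross moved from (5.7, 5.1) to (8.3, 8.0), a distance of √(2.6² + 2.9²) ≈ 3.9.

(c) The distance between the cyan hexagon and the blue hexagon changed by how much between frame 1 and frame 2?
-1.6

Distance in frame 1: 3.5. Distance in frame 2: 1.9.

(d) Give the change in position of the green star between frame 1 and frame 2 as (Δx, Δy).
(-0.4, -0.8)

The green star was at (3.1, 6.8) in frame 1 and (2.7, 6.0) in frame 2.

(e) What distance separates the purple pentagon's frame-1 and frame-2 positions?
1.1

The purple pentagon moved from (9.3, 3.1) to (8.5, 2.3), a distance of √(0.8² + 0.8²) ≈ 1.1.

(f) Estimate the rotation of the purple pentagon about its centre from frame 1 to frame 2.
17° counter-clockwise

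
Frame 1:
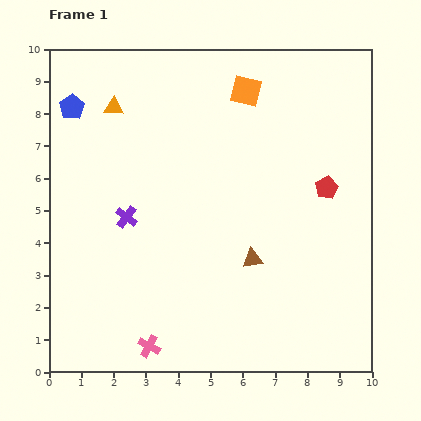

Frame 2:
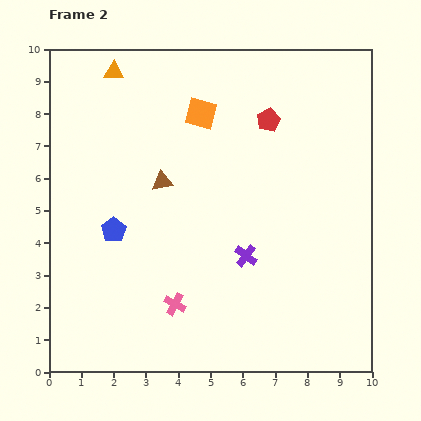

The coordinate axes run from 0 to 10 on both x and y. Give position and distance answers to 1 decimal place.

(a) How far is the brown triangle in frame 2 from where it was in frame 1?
3.7

The brown triangle moved from (6.3, 3.5) to (3.5, 5.9), a distance of √(2.8² + 2.4²) ≈ 3.7.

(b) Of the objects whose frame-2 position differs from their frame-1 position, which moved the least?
the orange triangle

(moved 1.1)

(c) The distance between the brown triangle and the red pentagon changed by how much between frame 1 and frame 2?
+0.6

Distance in frame 1: 3.2. Distance in frame 2: 3.8.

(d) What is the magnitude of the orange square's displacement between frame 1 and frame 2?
1.6

The orange square moved from (6.1, 8.7) to (4.7, 8.0), a distance of √(1.4² + 0.7²) ≈ 1.6.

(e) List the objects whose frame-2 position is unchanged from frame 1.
none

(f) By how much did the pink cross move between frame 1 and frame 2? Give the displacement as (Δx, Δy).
(0.8, 1.3)

The pink cross was at (3.1, 0.8) in frame 1 and (3.9, 2.1) in frame 2.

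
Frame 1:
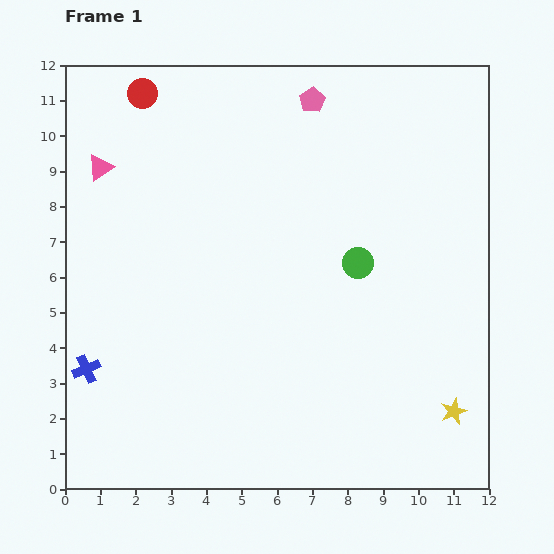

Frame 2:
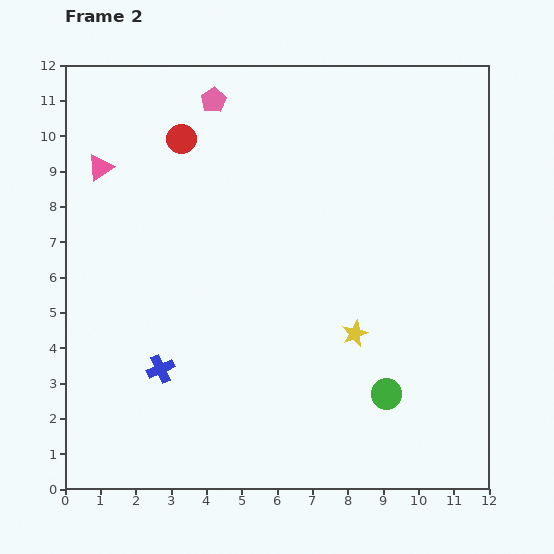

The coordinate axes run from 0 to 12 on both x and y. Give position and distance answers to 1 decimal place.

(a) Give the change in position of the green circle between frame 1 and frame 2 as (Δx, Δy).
(0.8, -3.7)

The green circle was at (8.3, 6.4) in frame 1 and (9.1, 2.7) in frame 2.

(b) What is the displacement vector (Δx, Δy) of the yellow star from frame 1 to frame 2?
(-2.8, 2.2)

The yellow star was at (11.0, 2.2) in frame 1 and (8.2, 4.4) in frame 2.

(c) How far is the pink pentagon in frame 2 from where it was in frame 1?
2.8

The pink pentagon moved from (7.0, 11.0) to (4.2, 11.0), a distance of √(2.8² + 0.0²) ≈ 2.8.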